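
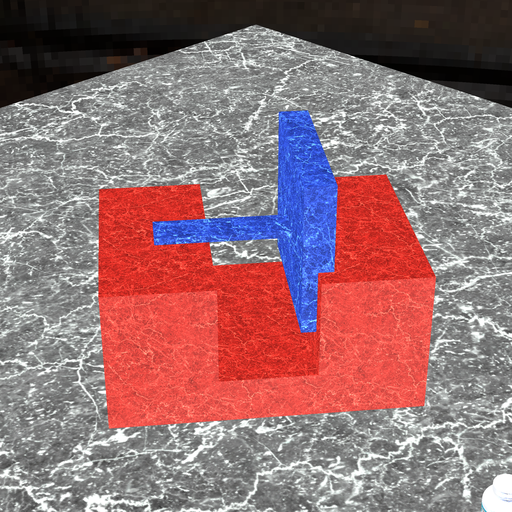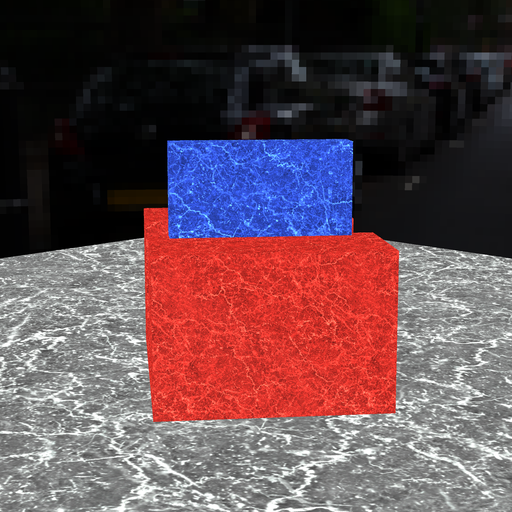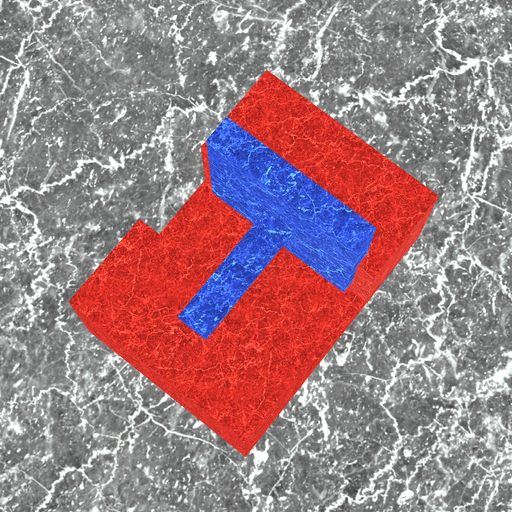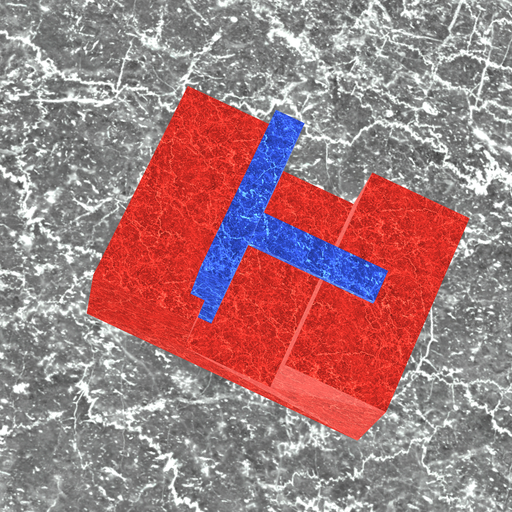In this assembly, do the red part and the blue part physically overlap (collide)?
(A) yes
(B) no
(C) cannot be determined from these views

(A) yes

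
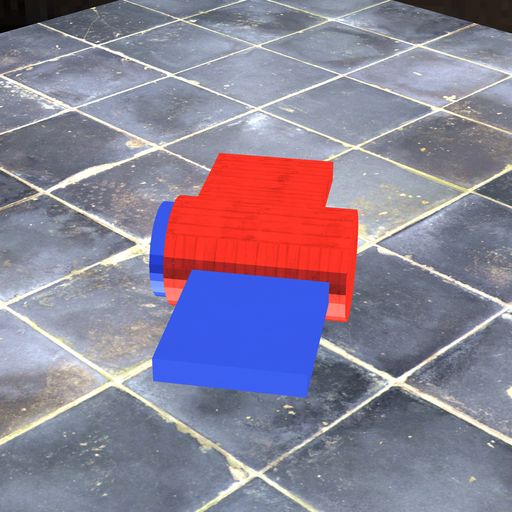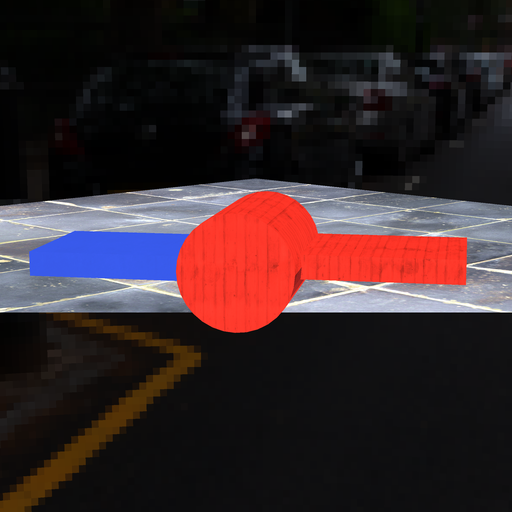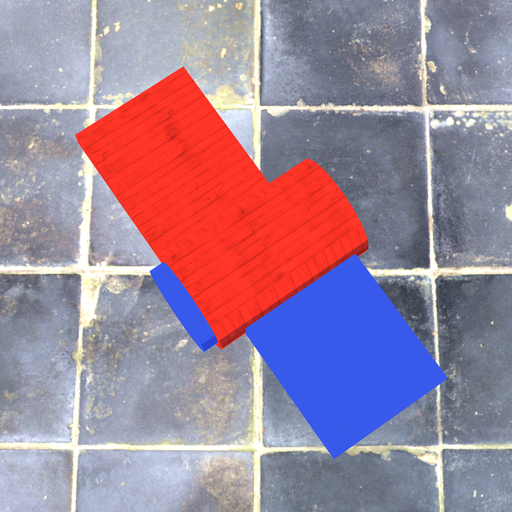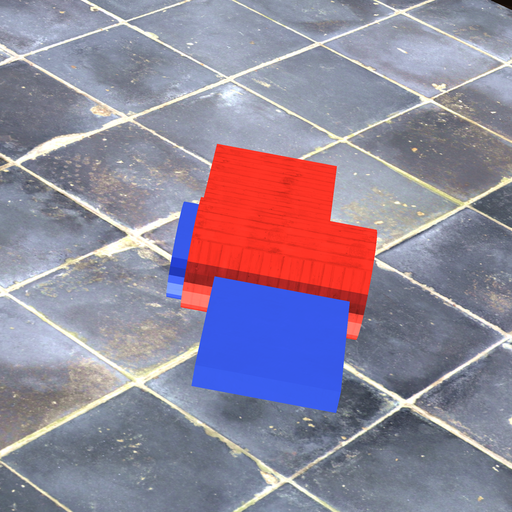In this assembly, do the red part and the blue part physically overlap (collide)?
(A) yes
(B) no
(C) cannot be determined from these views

(A) yes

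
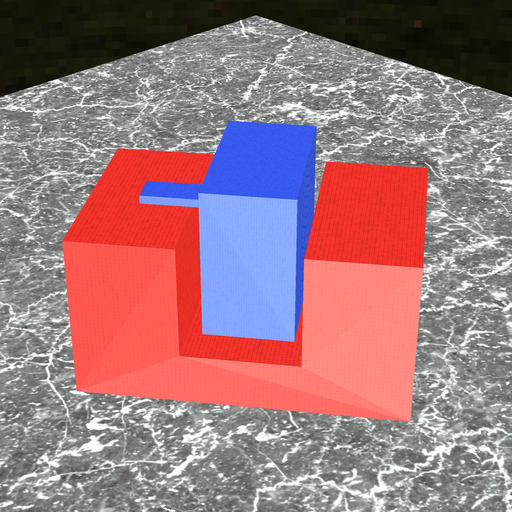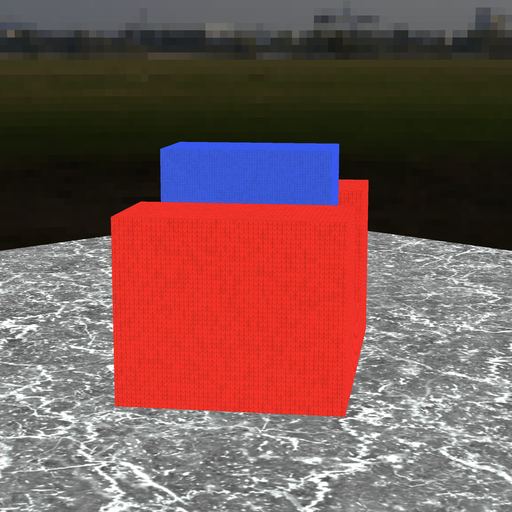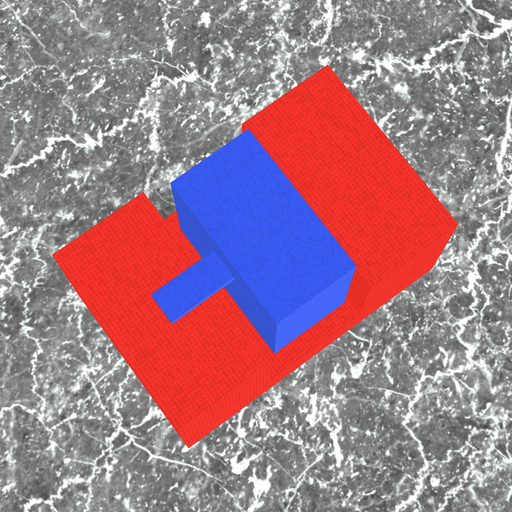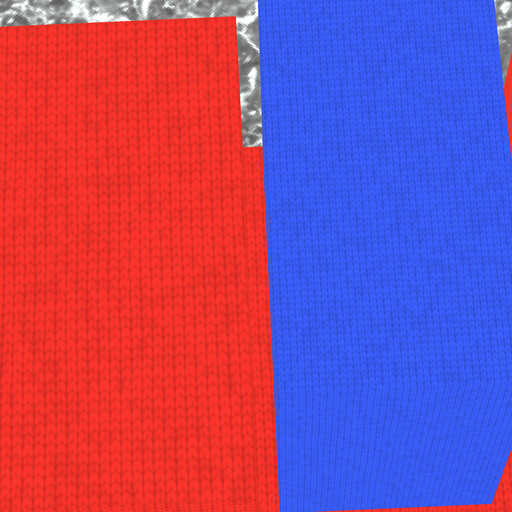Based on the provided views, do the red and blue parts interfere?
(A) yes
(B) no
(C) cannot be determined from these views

(B) no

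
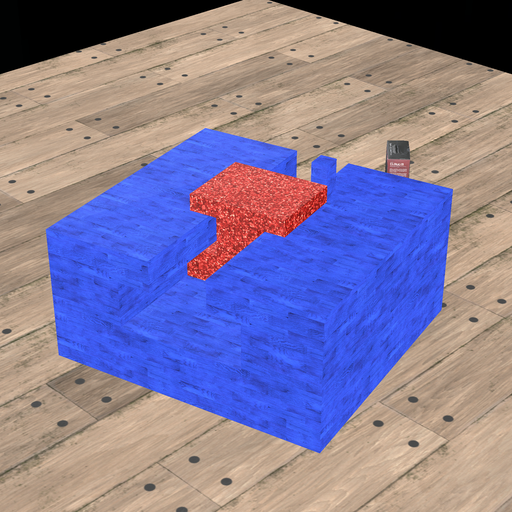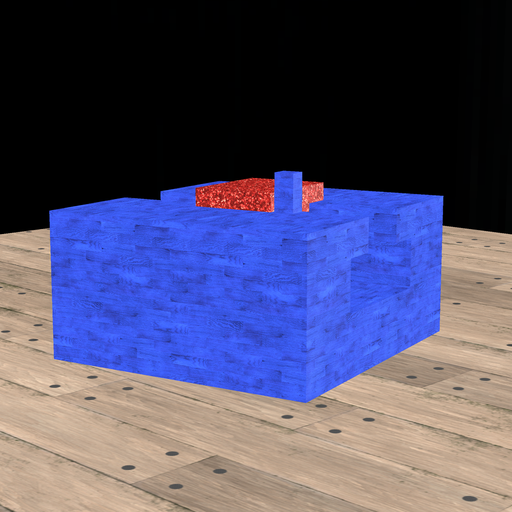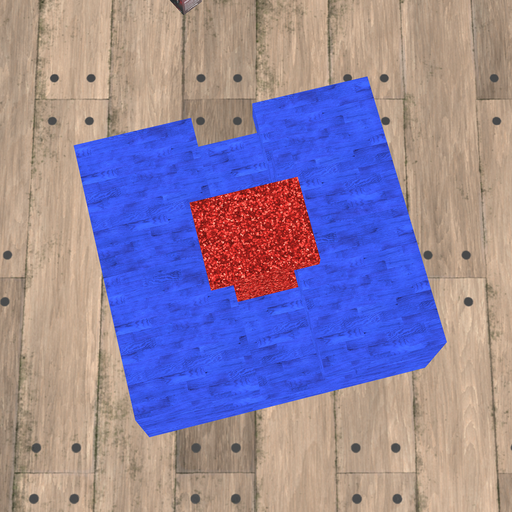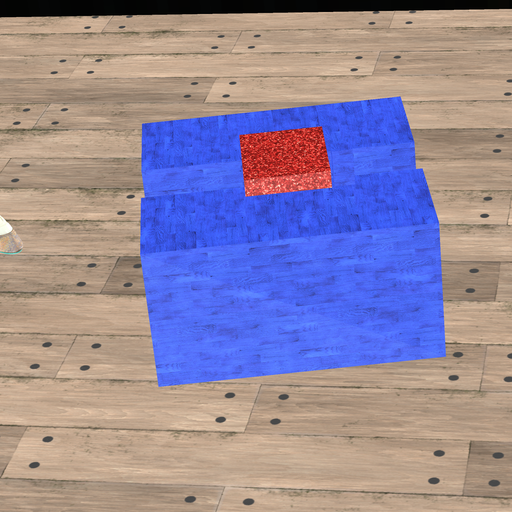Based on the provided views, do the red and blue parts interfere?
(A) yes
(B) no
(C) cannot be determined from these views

(B) no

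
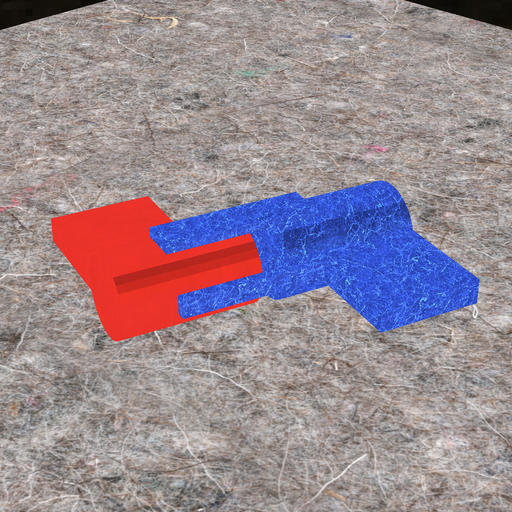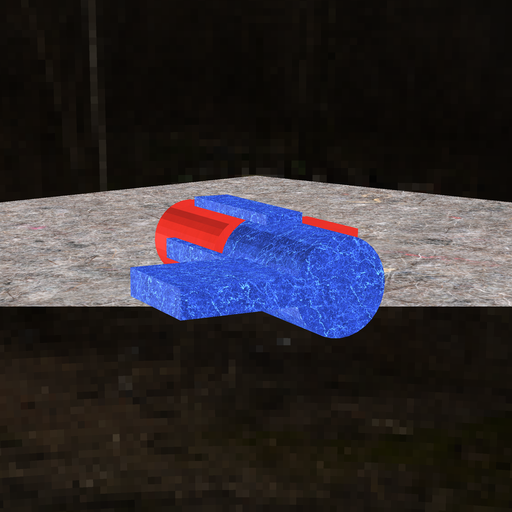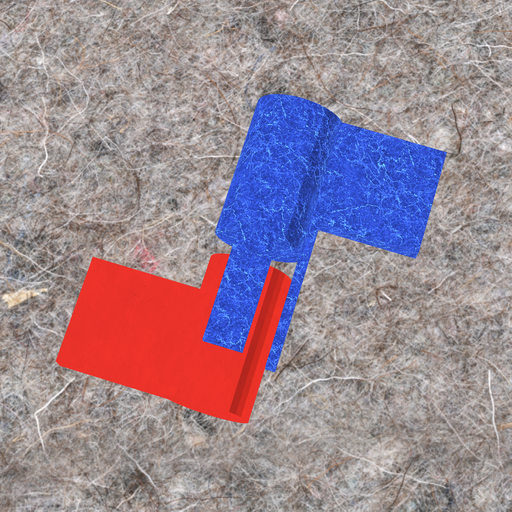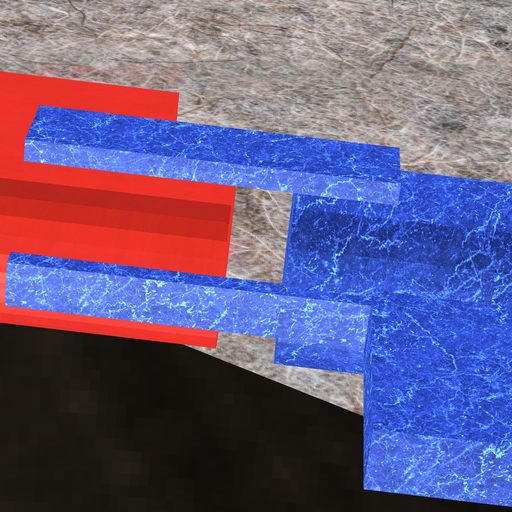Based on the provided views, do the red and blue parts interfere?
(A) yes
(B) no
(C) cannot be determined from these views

(B) no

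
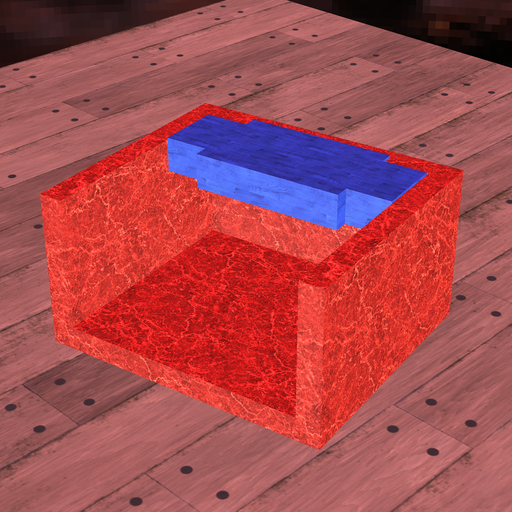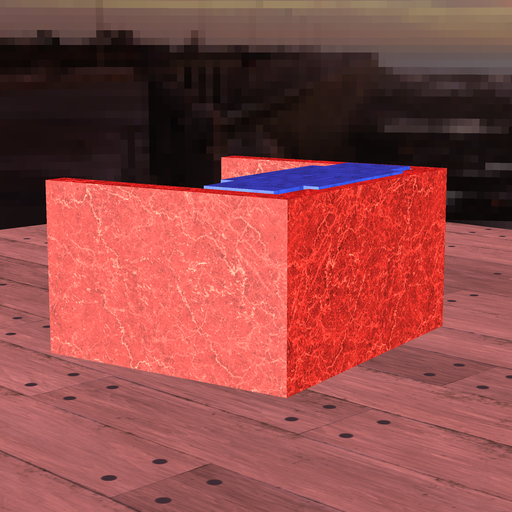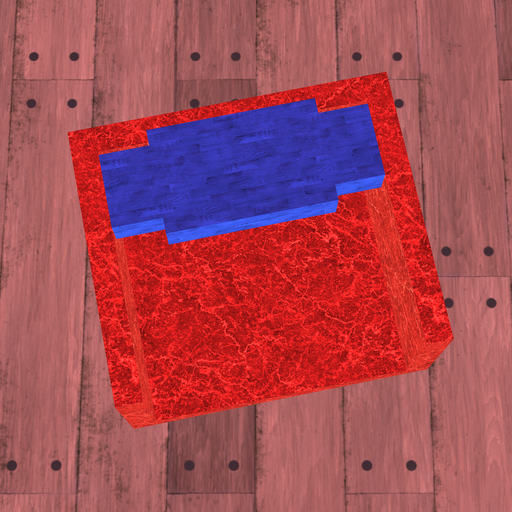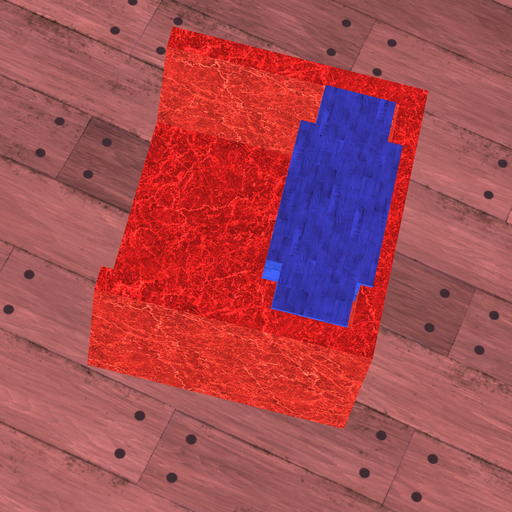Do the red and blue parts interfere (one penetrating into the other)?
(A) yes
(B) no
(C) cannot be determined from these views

(A) yes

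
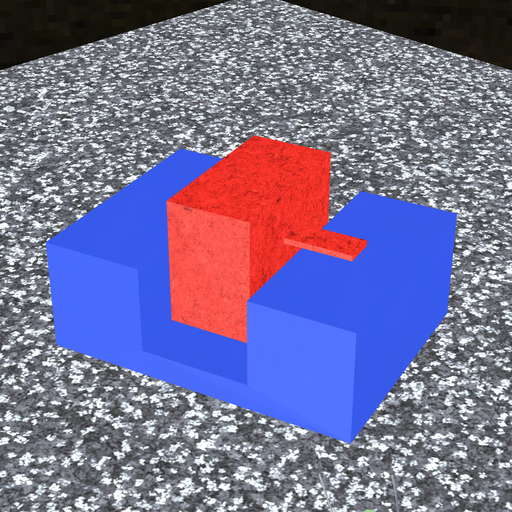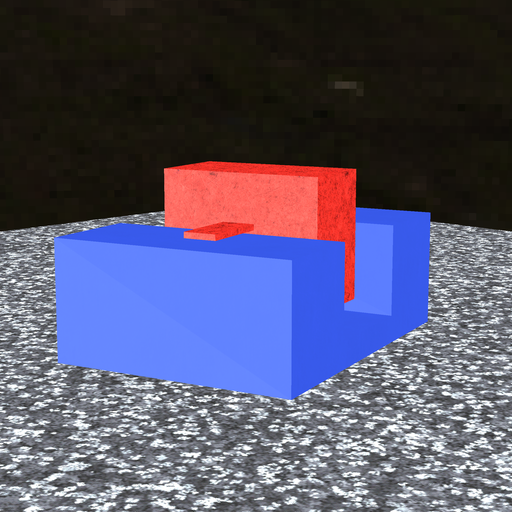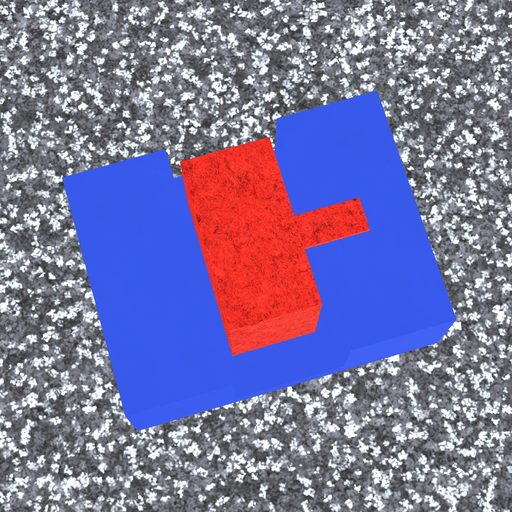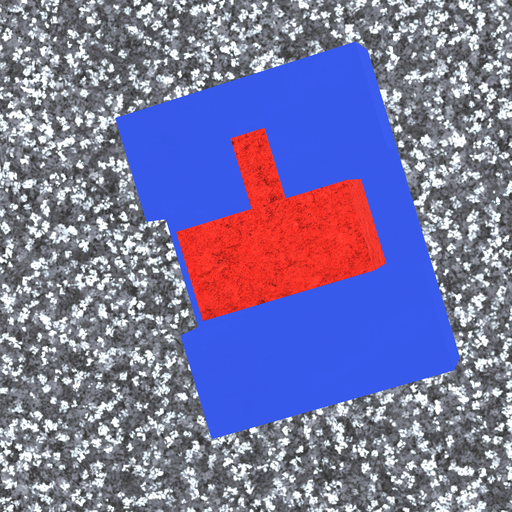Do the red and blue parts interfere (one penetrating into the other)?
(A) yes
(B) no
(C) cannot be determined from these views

(B) no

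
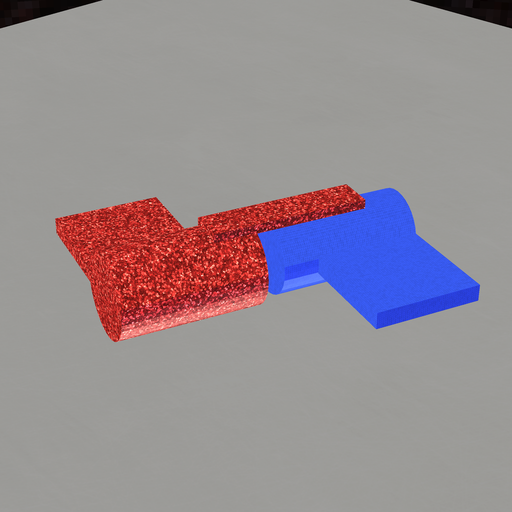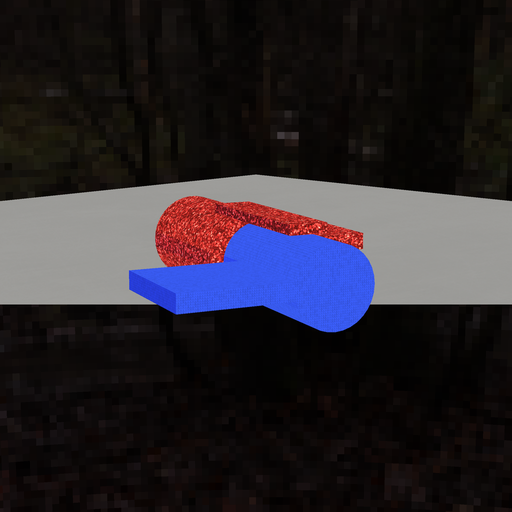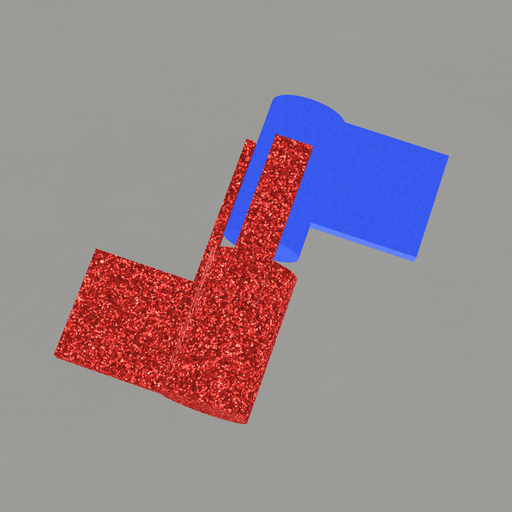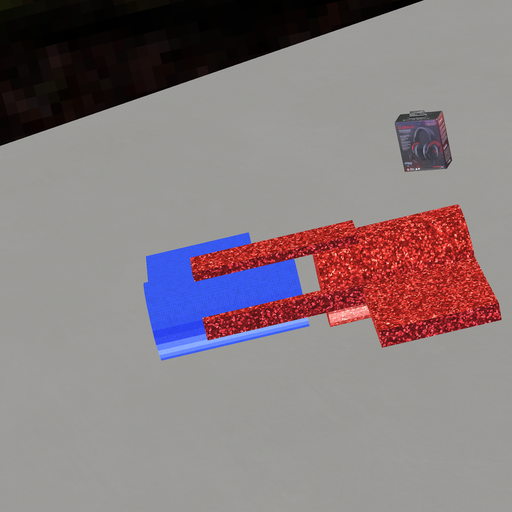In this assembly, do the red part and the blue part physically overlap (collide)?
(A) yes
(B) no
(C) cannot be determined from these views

(B) no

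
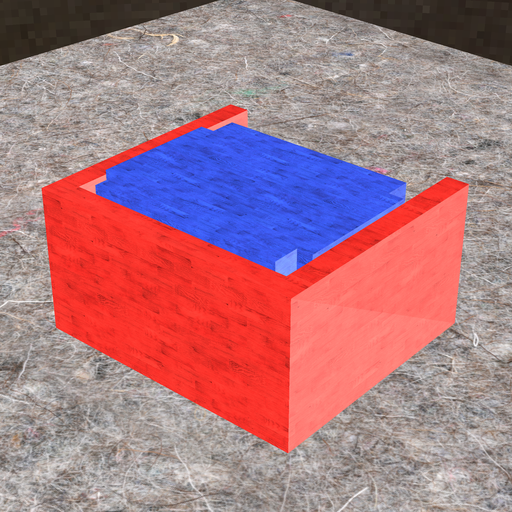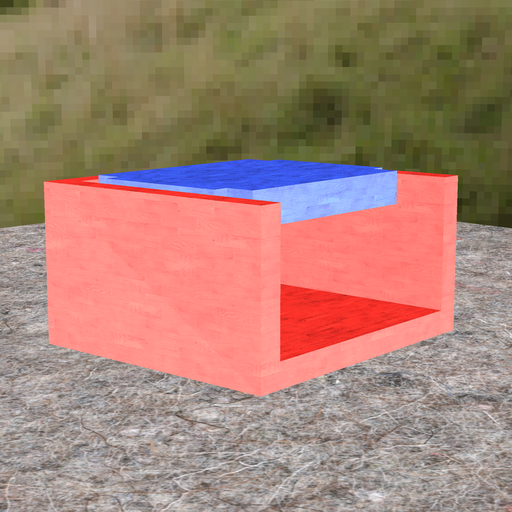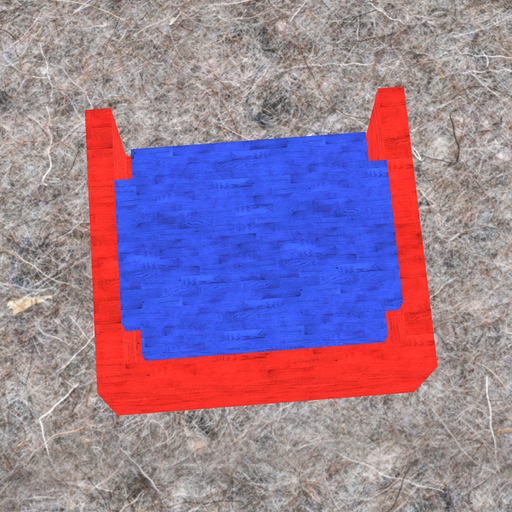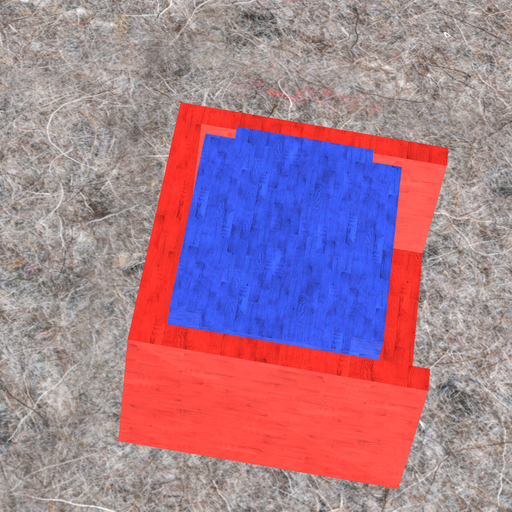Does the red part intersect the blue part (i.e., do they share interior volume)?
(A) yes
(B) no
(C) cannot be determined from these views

(B) no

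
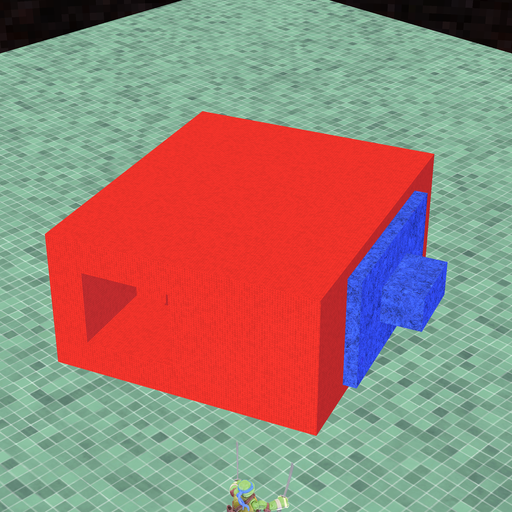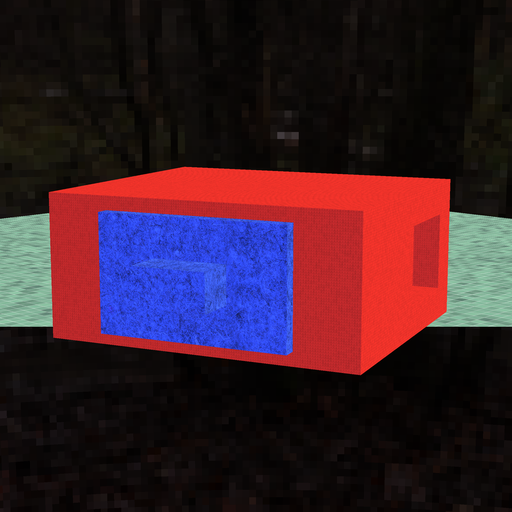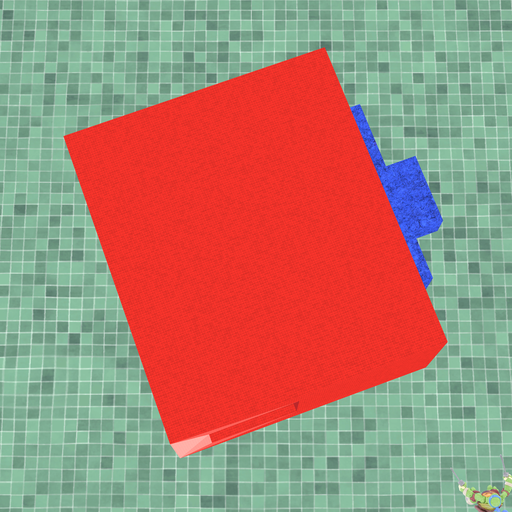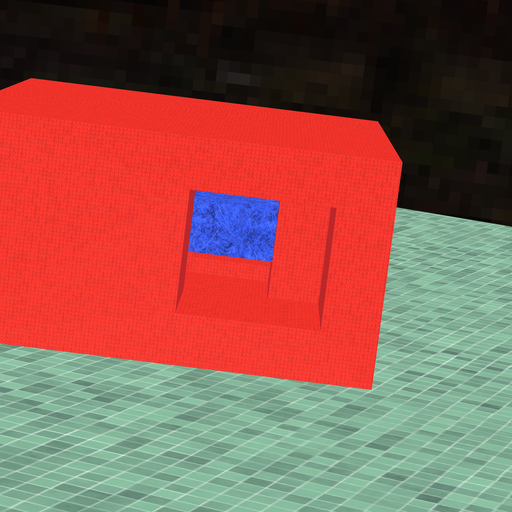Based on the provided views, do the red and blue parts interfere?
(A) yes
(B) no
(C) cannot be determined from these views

(A) yes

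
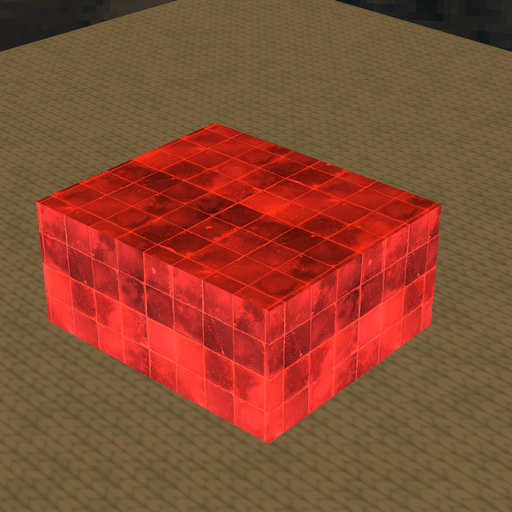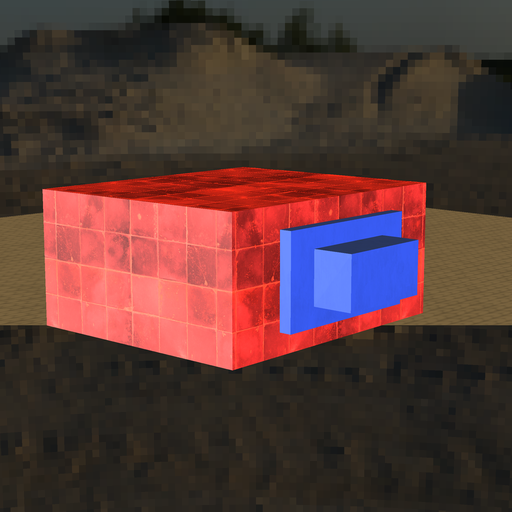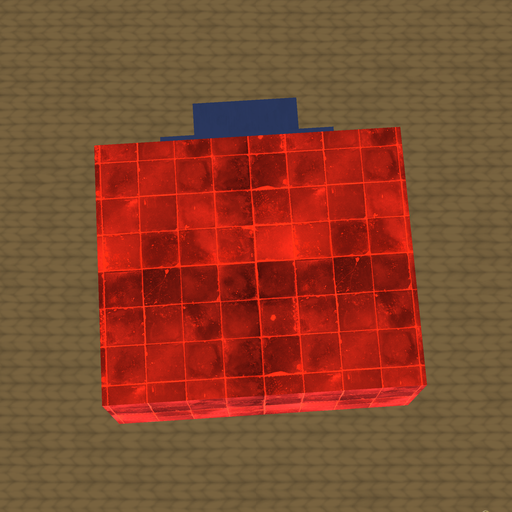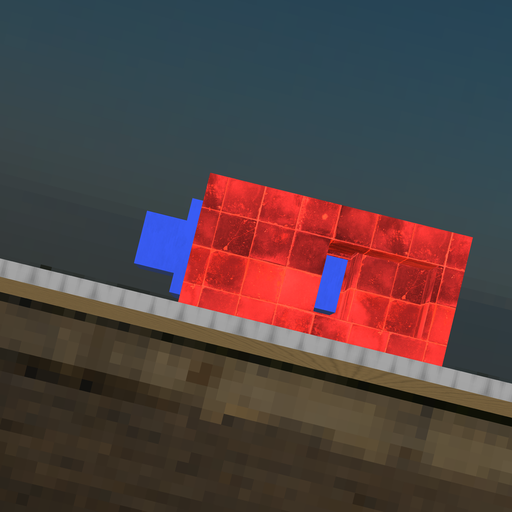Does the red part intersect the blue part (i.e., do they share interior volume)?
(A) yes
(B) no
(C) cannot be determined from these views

(B) no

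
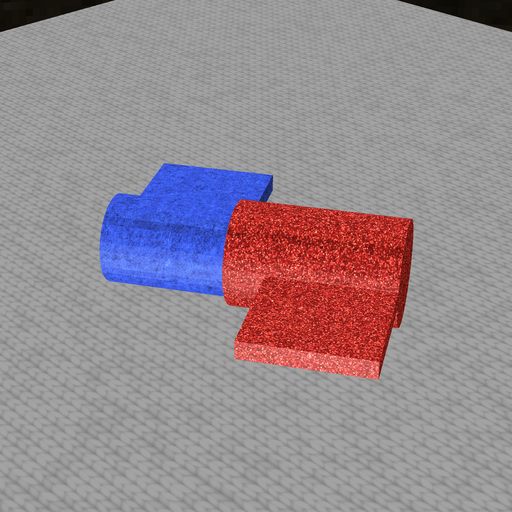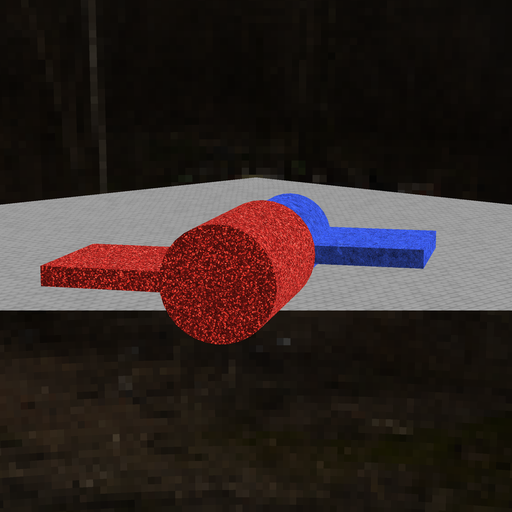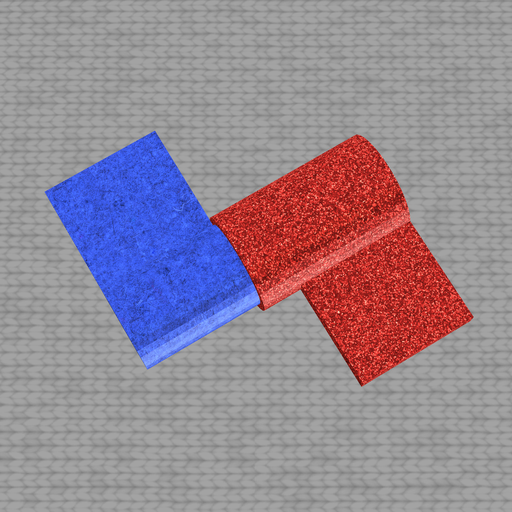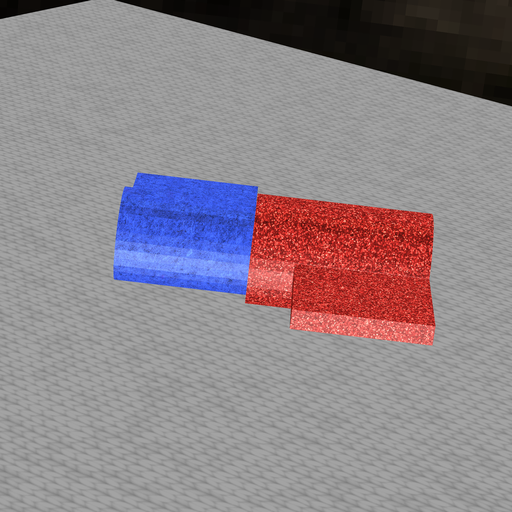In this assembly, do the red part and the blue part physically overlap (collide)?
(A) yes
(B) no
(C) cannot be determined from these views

(A) yes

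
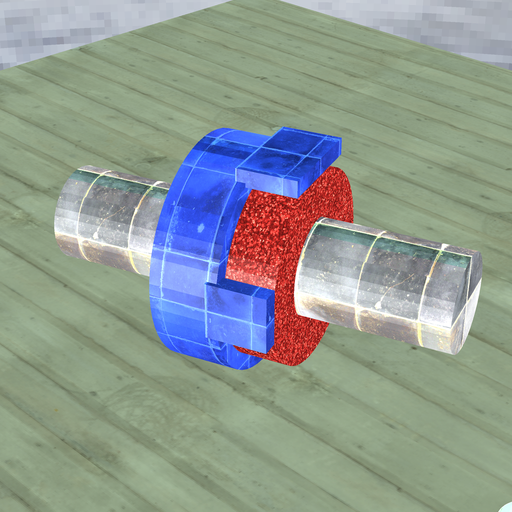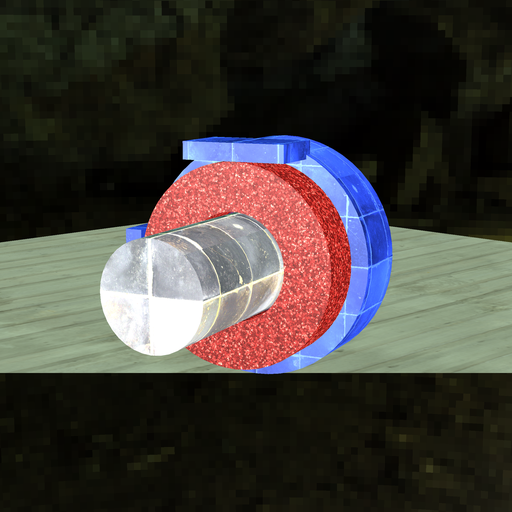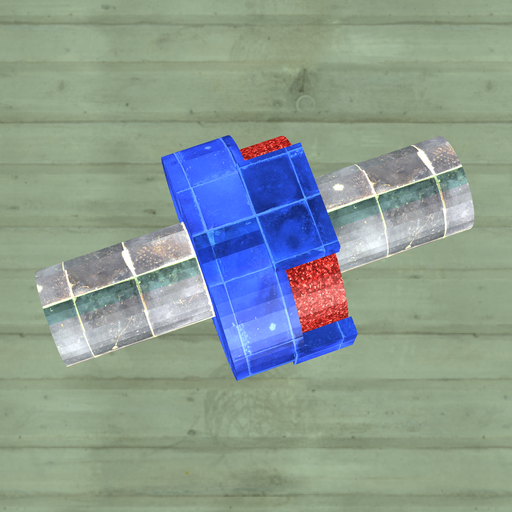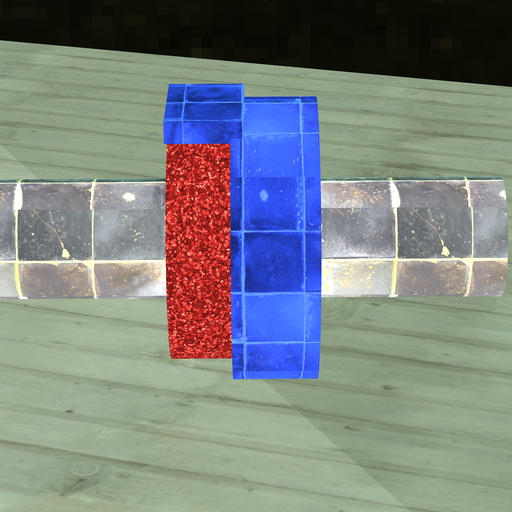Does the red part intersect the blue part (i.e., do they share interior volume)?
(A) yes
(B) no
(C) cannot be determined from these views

(A) yes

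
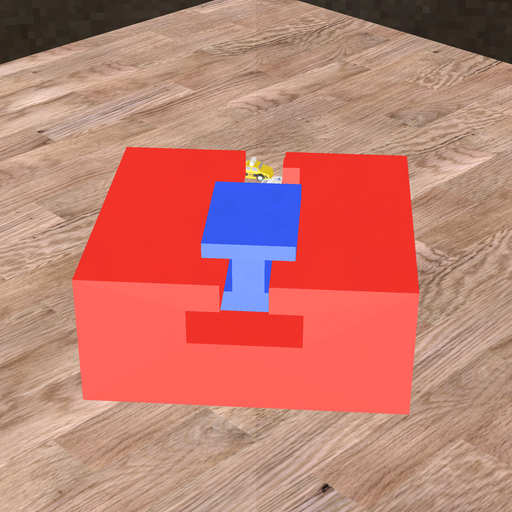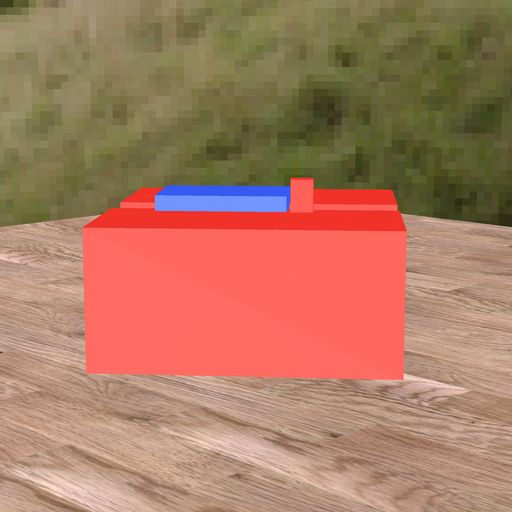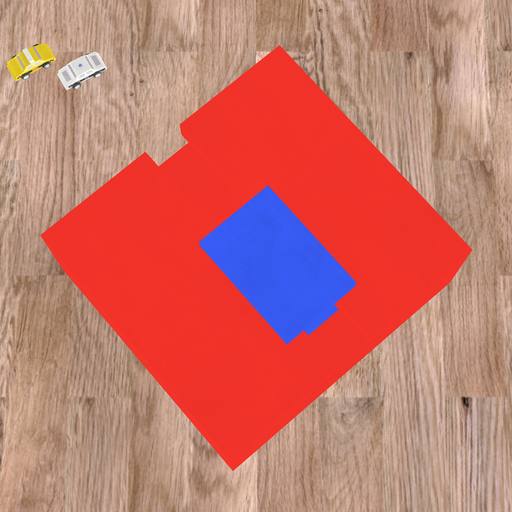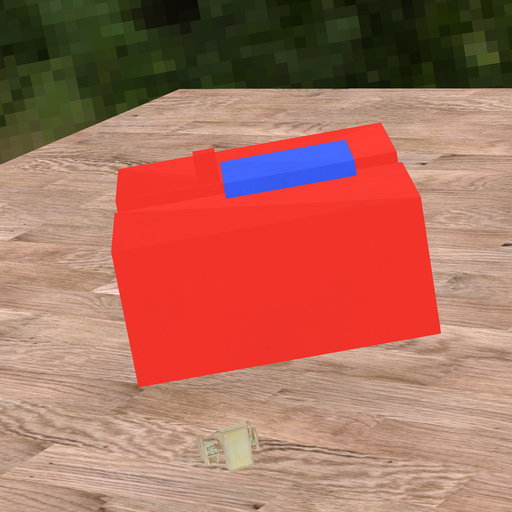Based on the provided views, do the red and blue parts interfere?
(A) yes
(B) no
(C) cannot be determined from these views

(B) no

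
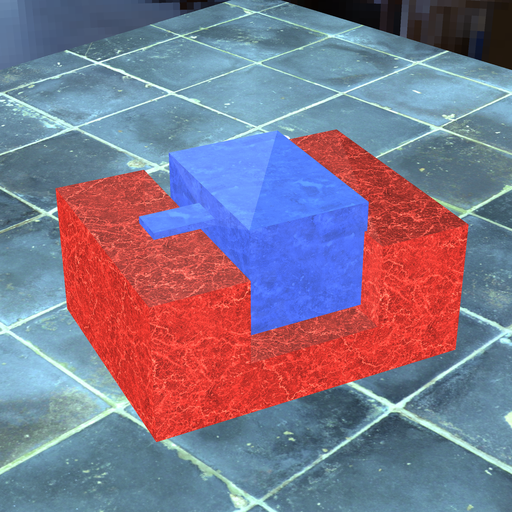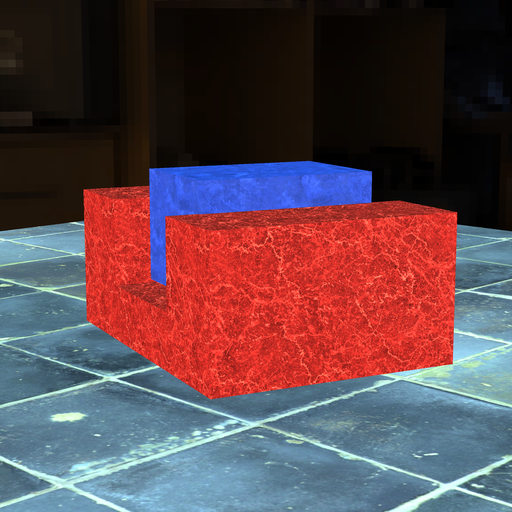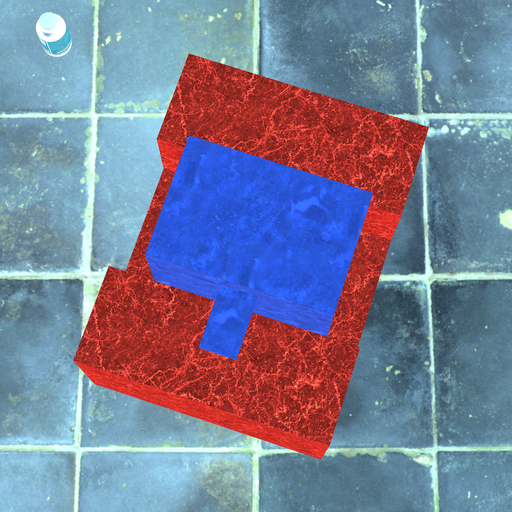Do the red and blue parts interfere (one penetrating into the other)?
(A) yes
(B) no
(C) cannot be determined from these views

(C) cannot be determined from these views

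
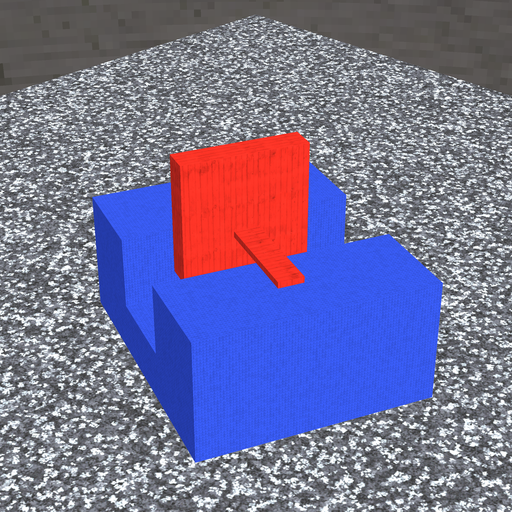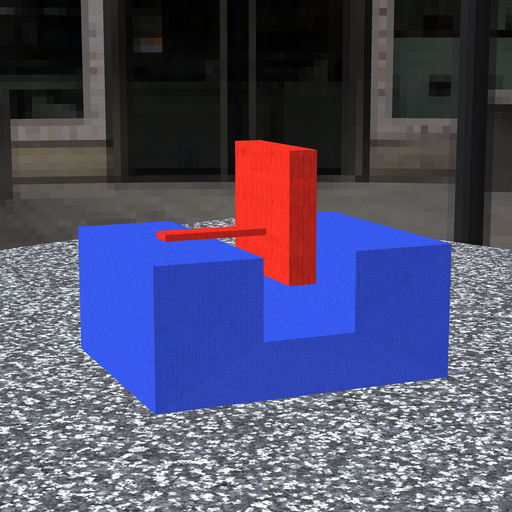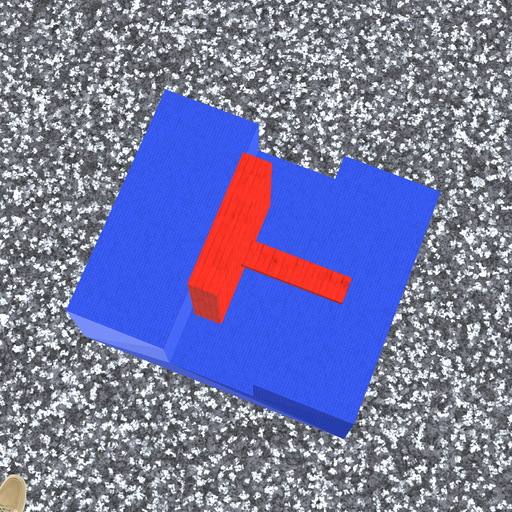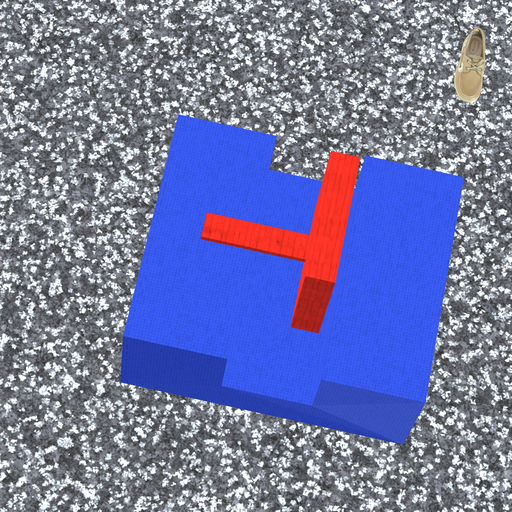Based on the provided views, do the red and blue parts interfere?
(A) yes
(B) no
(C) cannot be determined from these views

(B) no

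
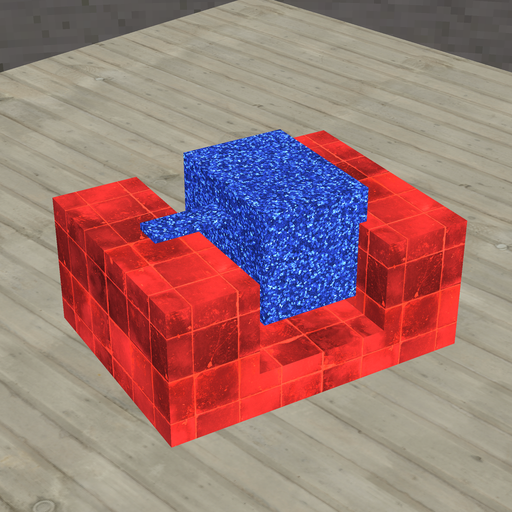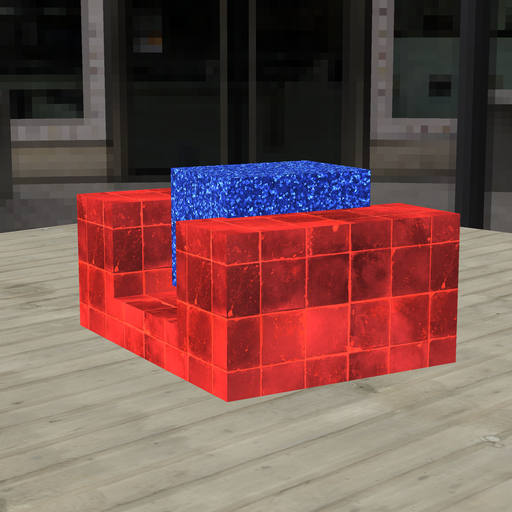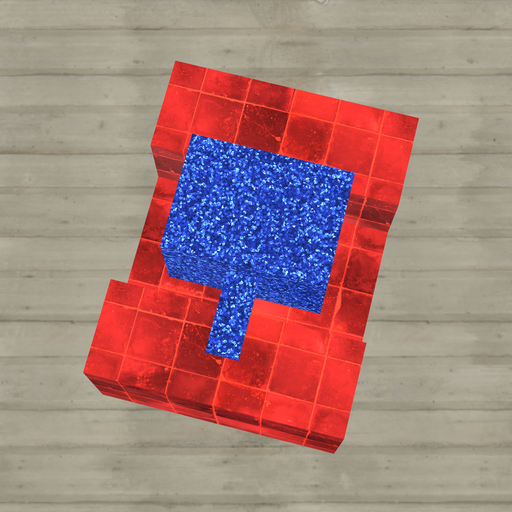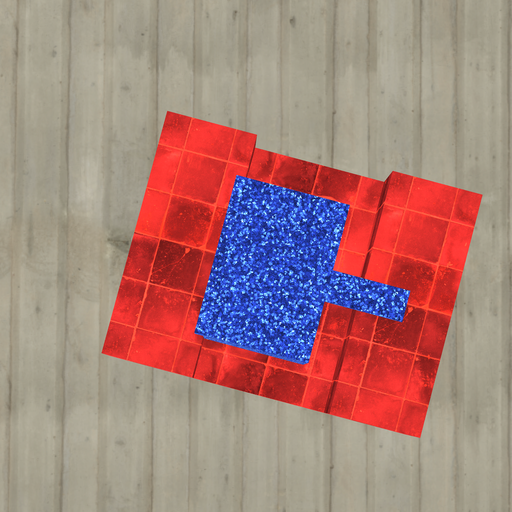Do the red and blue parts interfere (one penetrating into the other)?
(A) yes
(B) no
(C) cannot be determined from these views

(A) yes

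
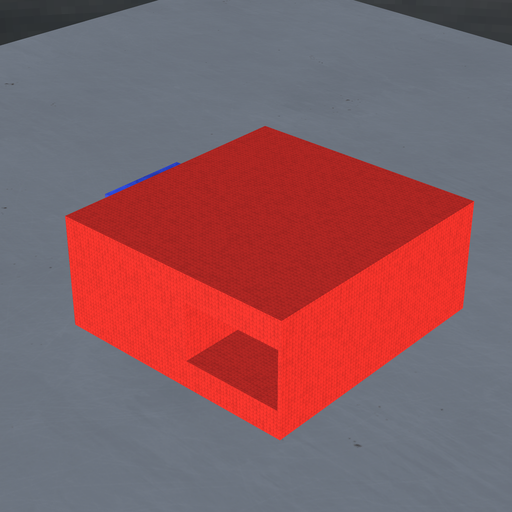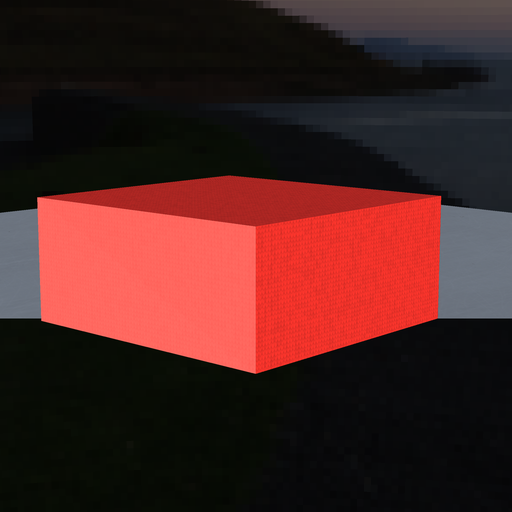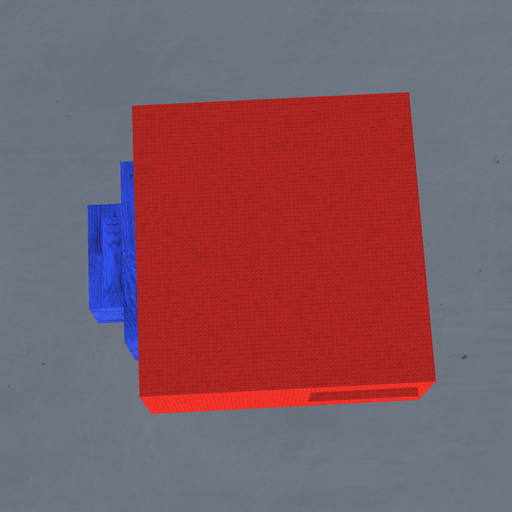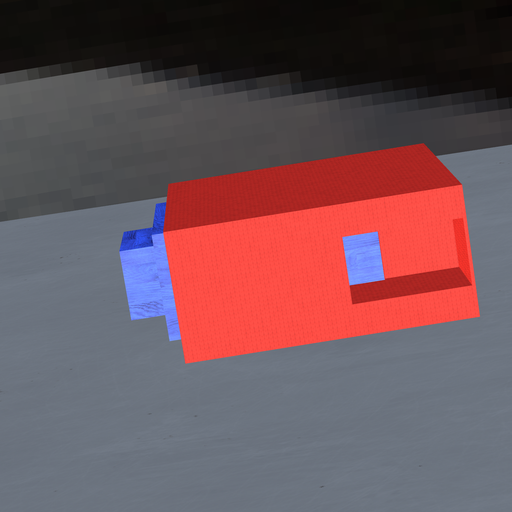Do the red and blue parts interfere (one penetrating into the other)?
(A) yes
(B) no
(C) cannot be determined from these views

(A) yes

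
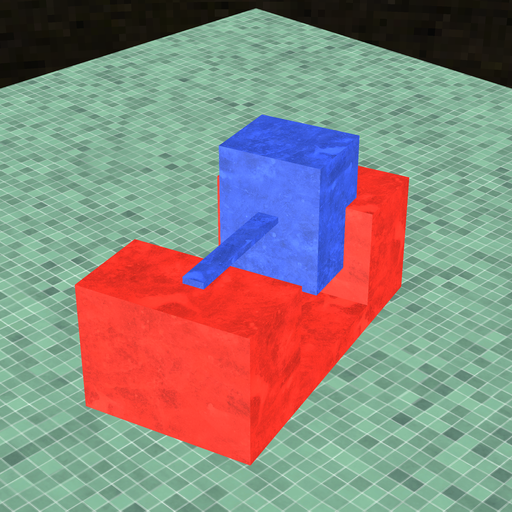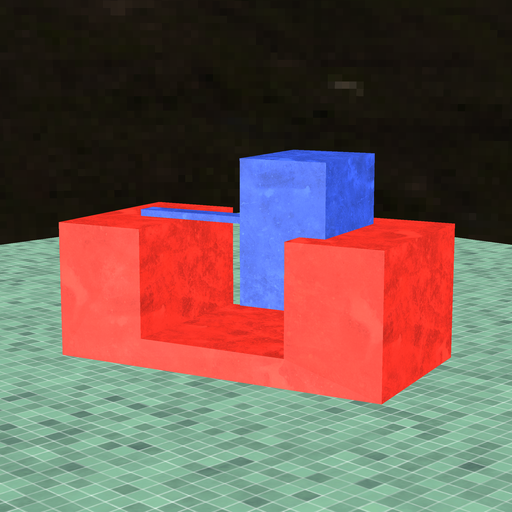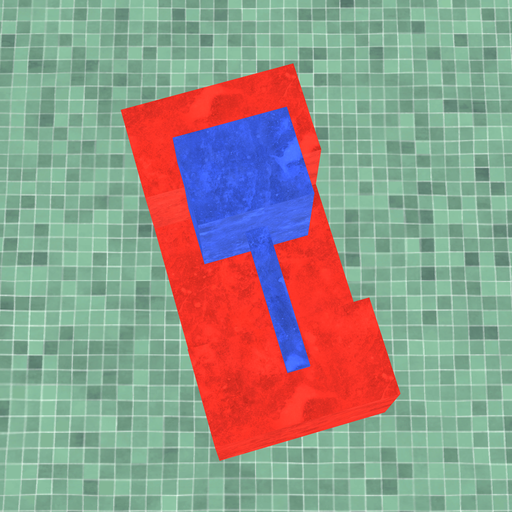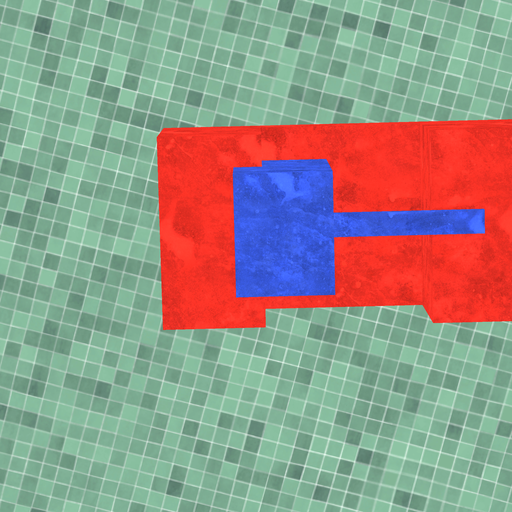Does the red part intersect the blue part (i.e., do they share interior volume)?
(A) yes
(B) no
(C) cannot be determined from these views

(A) yes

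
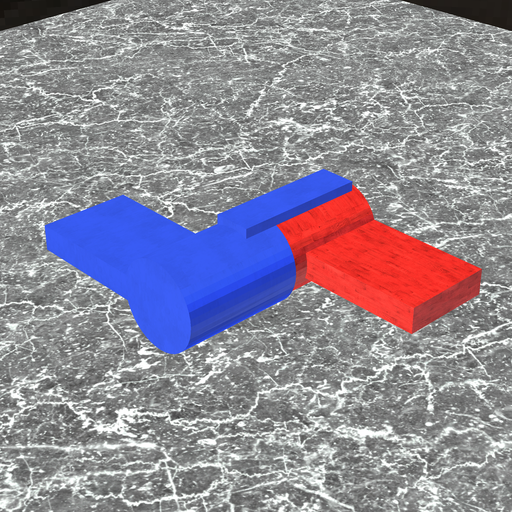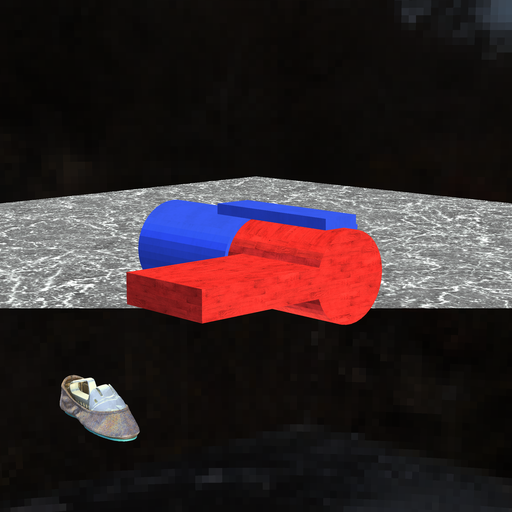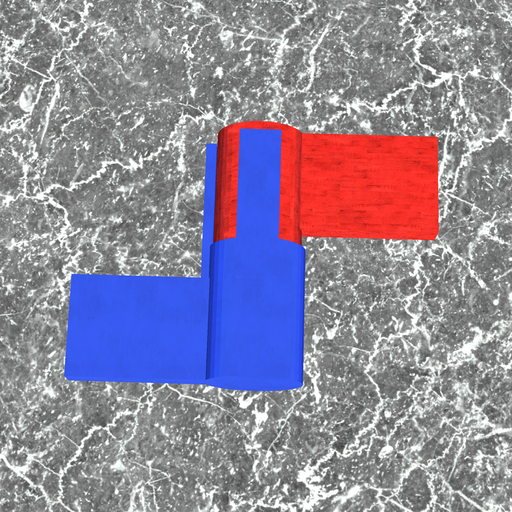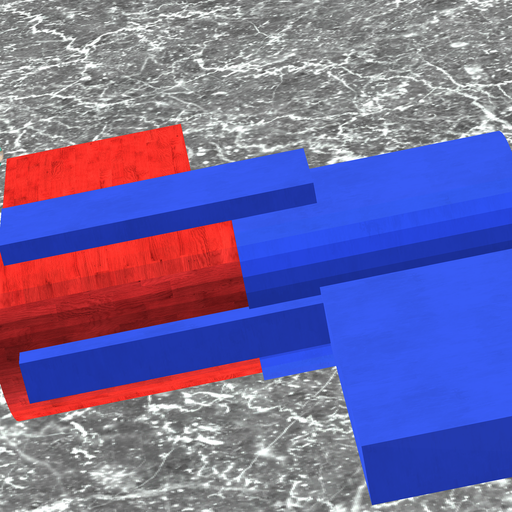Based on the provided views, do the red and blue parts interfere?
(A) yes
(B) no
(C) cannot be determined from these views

(A) yes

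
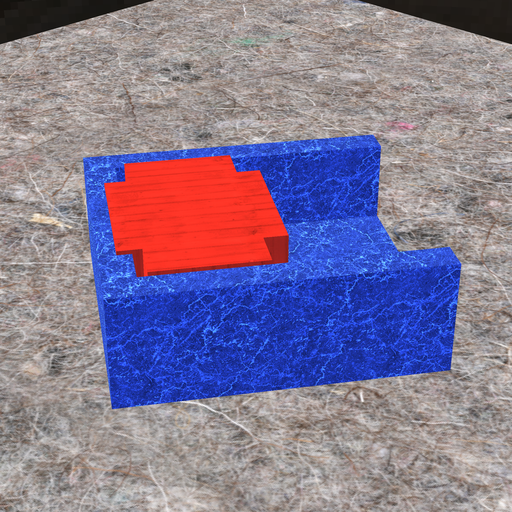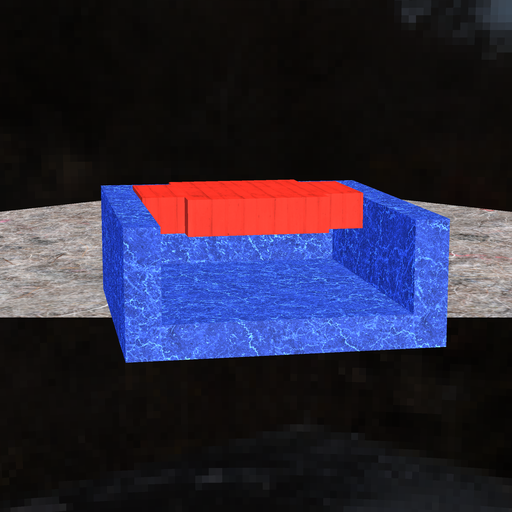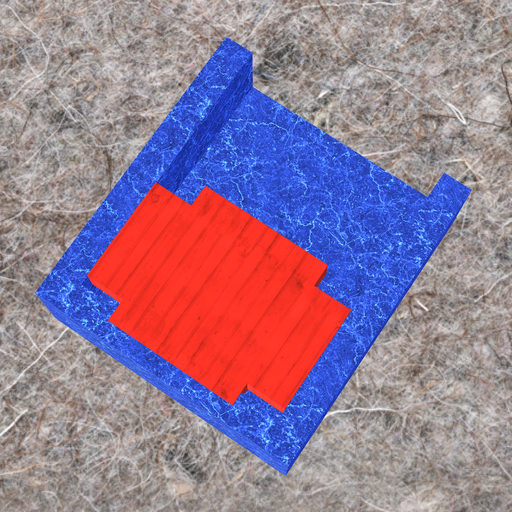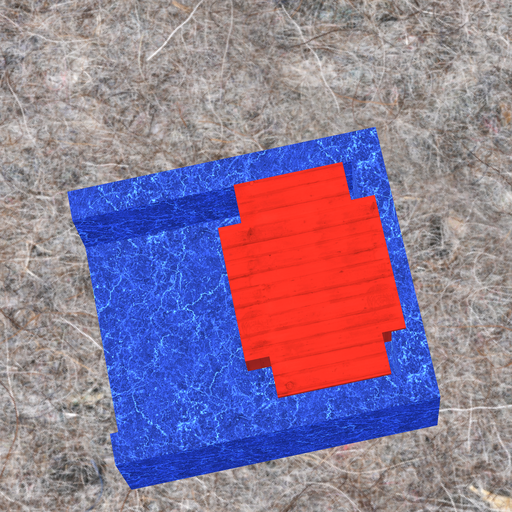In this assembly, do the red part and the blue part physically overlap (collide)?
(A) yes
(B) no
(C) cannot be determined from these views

(A) yes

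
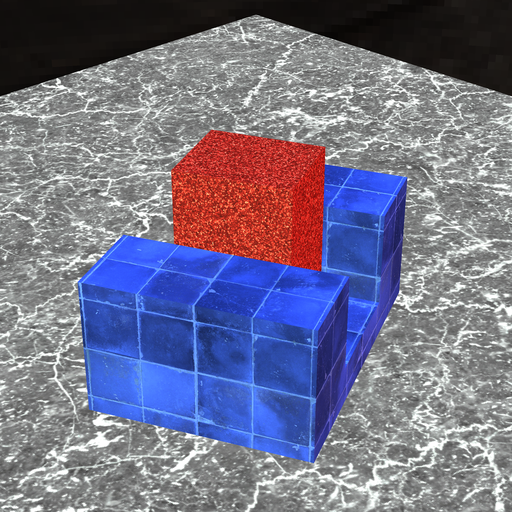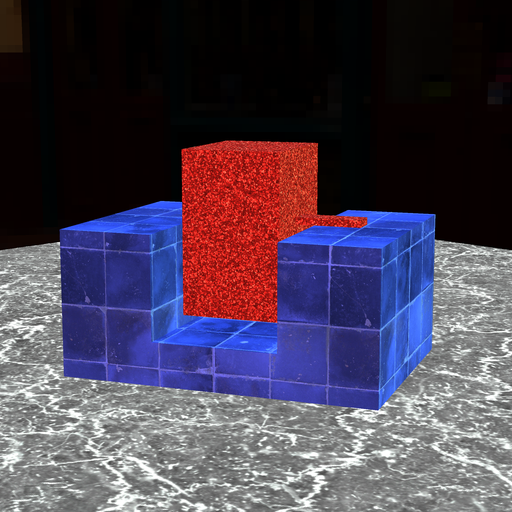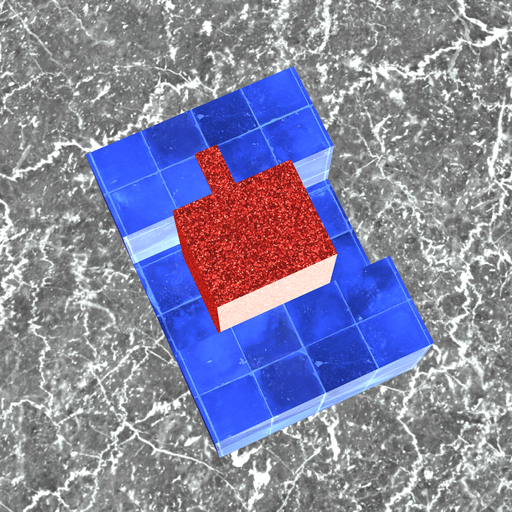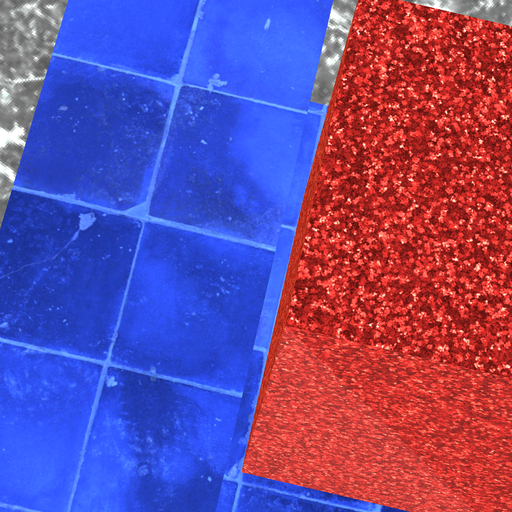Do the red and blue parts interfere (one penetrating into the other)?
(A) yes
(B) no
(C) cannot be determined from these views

(B) no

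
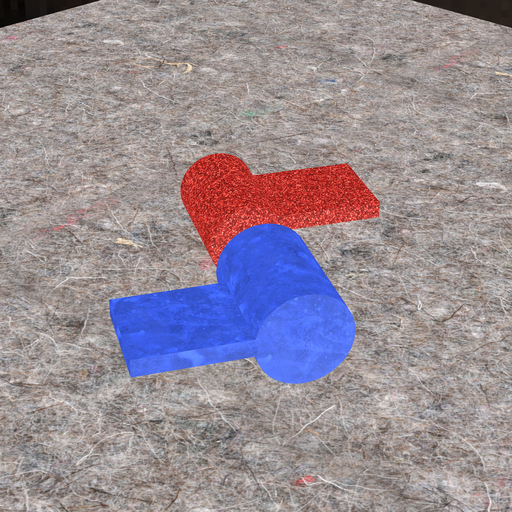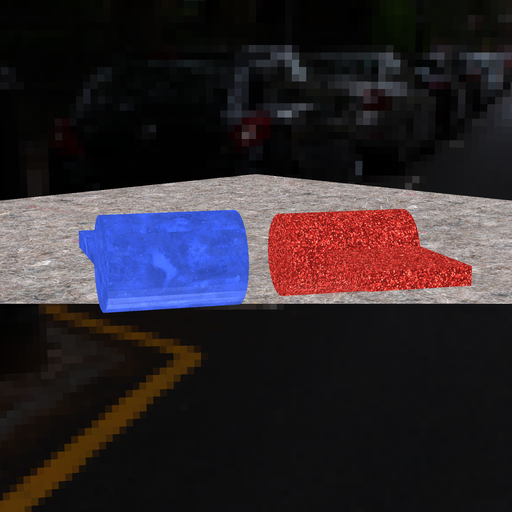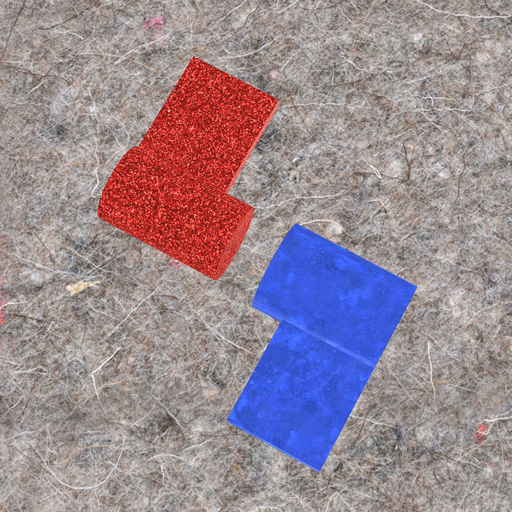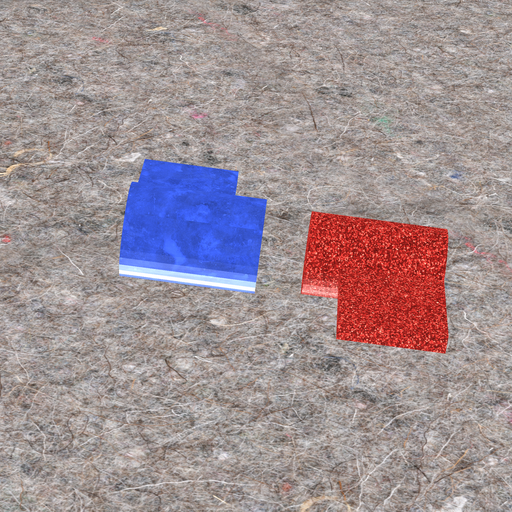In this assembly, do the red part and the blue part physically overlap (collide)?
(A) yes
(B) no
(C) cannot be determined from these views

(B) no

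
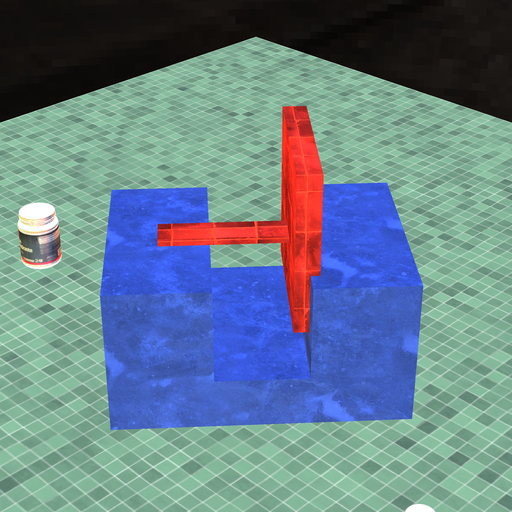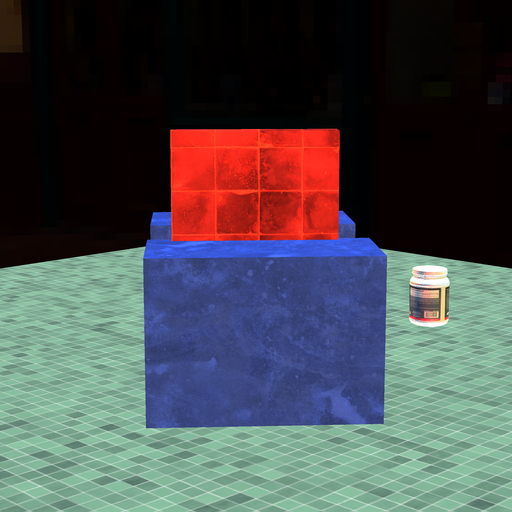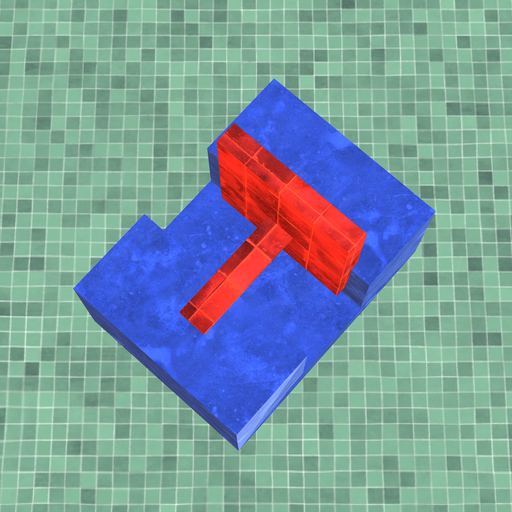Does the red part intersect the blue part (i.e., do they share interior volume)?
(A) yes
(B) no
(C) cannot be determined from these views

(A) yes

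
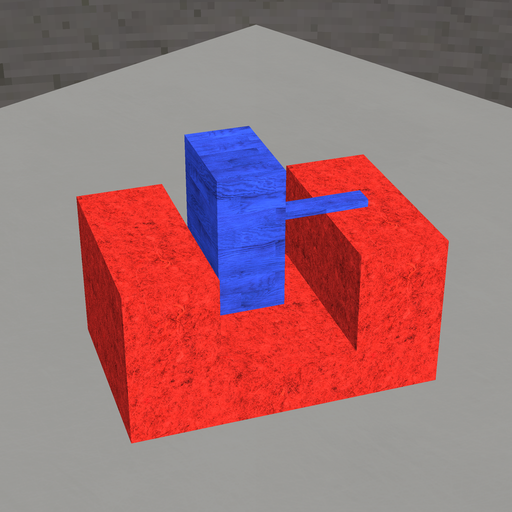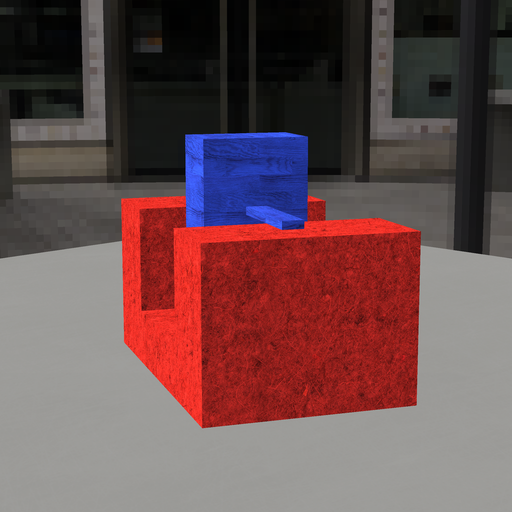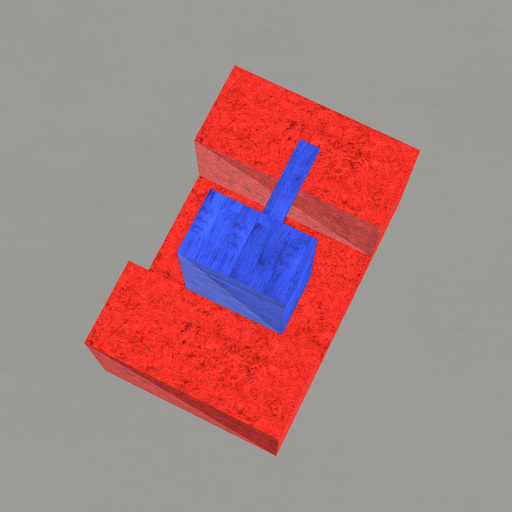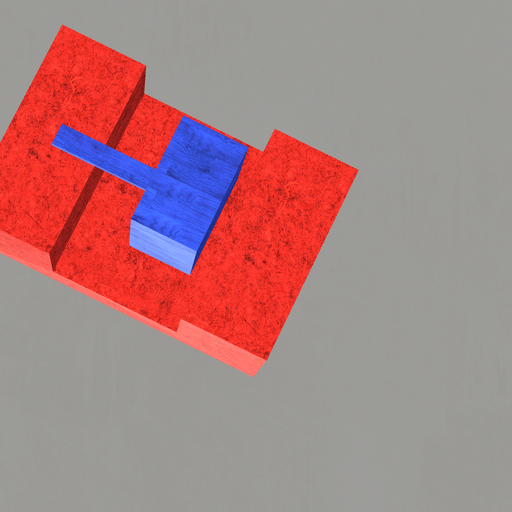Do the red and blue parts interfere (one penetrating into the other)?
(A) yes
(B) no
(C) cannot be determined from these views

(B) no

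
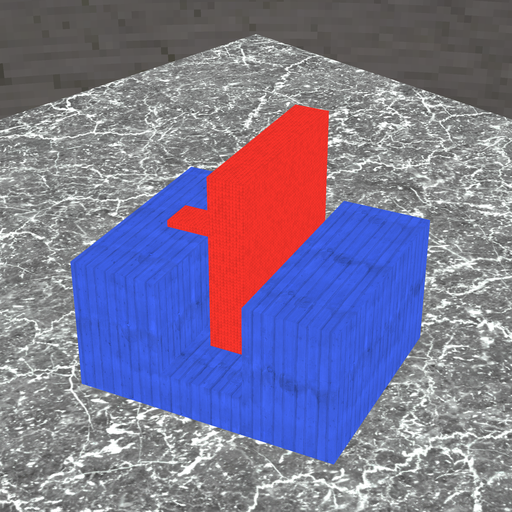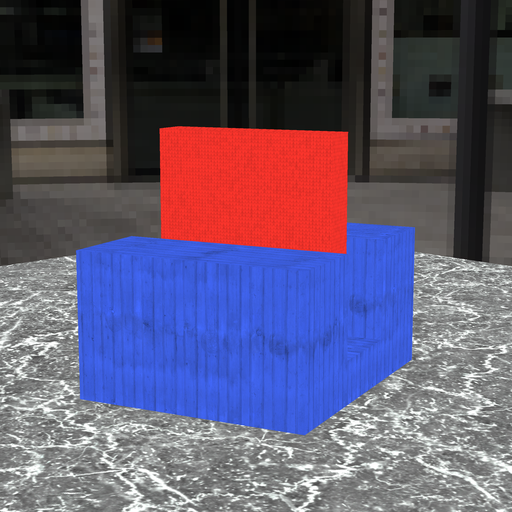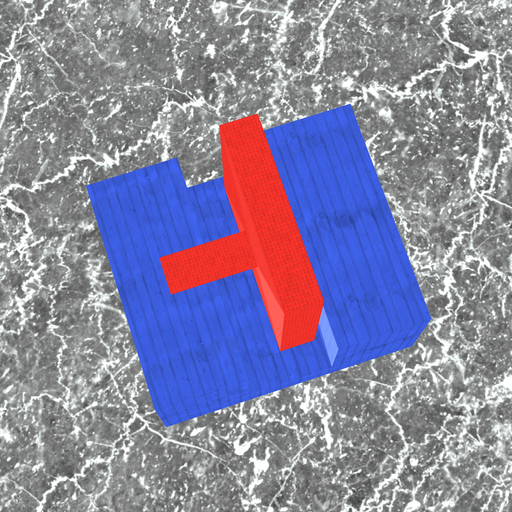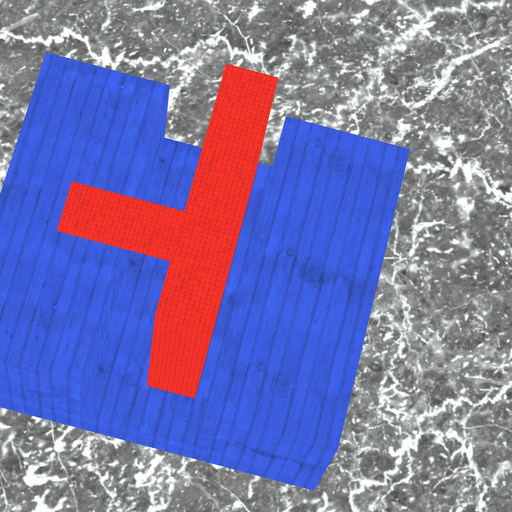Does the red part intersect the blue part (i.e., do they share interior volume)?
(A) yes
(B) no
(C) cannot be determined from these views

(B) no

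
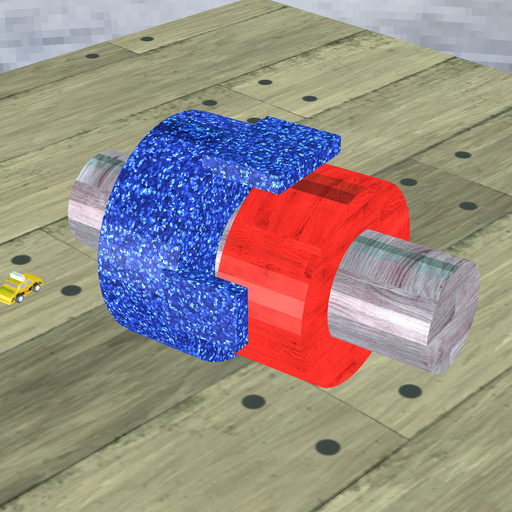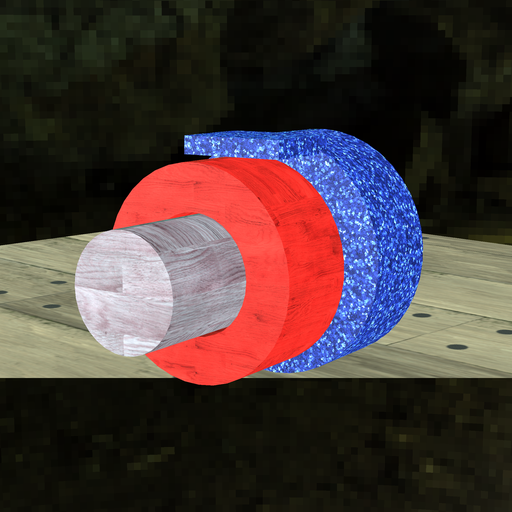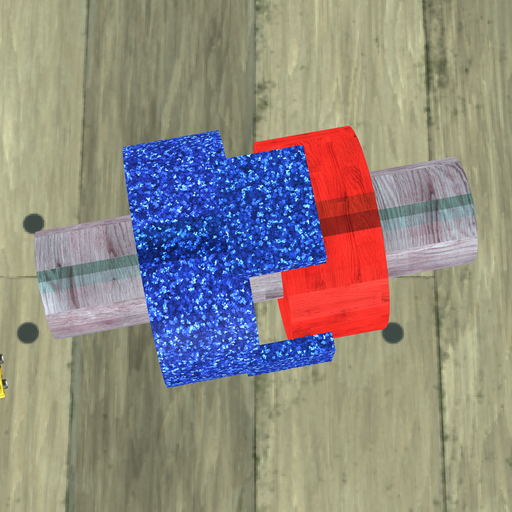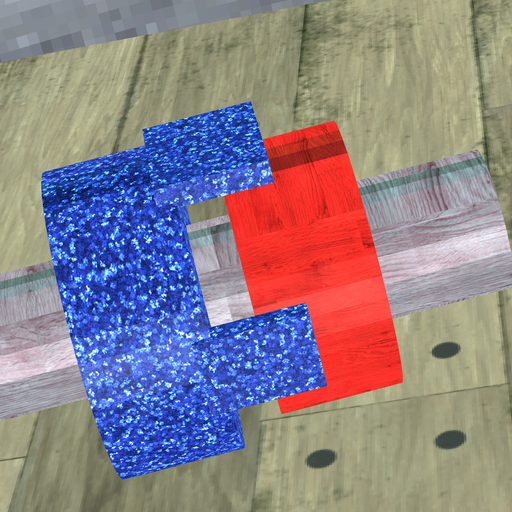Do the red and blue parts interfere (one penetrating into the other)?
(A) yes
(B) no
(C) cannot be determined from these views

(B) no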